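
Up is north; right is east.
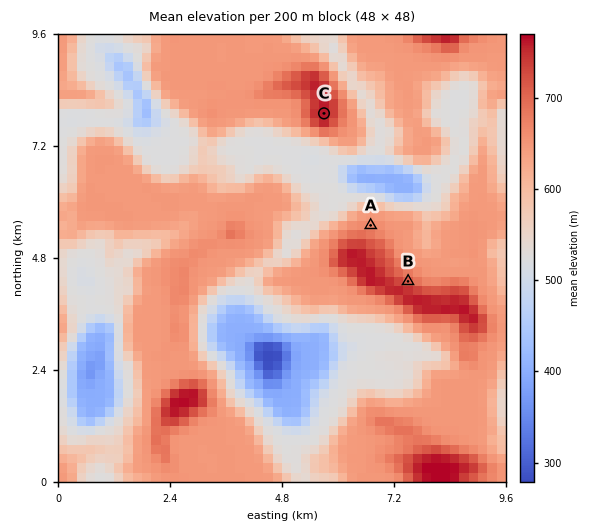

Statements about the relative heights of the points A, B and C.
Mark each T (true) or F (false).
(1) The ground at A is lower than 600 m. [F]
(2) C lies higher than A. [T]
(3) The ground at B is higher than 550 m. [T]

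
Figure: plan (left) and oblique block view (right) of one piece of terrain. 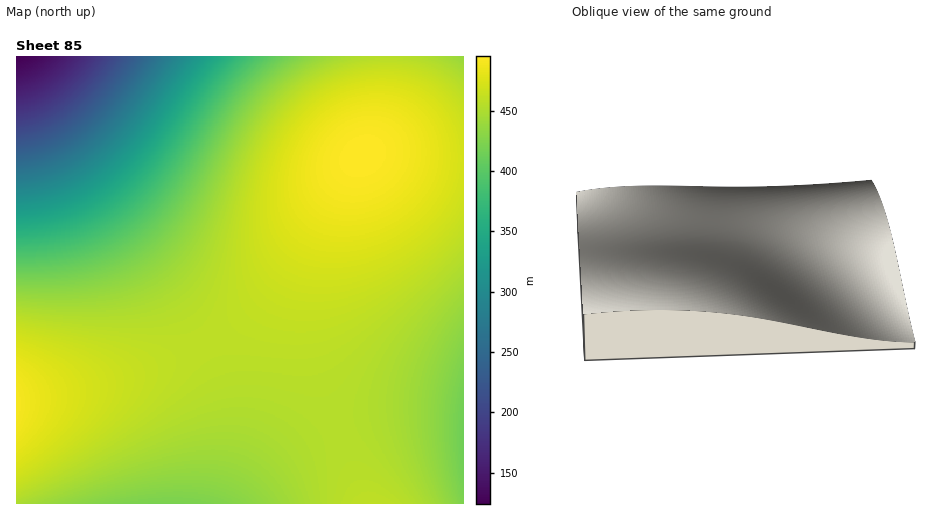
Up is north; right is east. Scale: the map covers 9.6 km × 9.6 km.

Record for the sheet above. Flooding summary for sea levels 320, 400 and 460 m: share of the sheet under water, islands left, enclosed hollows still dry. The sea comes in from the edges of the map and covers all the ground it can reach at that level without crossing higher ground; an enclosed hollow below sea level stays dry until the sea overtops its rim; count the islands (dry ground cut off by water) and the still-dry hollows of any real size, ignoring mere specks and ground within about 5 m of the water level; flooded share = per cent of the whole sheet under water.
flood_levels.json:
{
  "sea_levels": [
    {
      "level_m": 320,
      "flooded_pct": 9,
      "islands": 0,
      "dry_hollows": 0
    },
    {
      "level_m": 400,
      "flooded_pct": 17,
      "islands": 0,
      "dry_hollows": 0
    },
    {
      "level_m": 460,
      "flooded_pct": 68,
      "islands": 0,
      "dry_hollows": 0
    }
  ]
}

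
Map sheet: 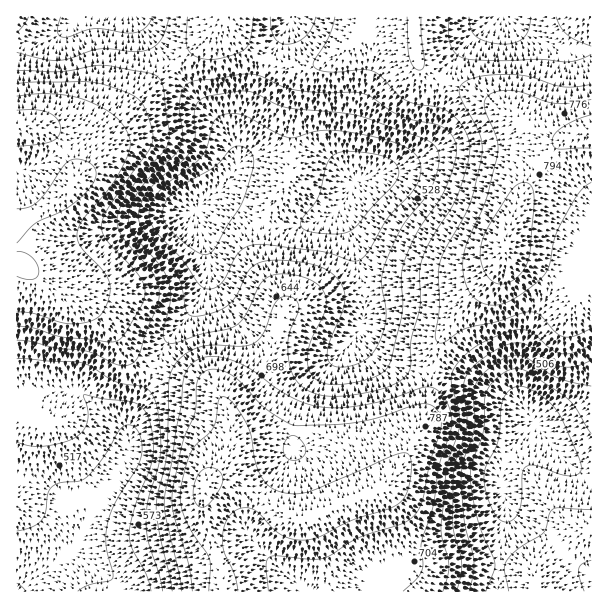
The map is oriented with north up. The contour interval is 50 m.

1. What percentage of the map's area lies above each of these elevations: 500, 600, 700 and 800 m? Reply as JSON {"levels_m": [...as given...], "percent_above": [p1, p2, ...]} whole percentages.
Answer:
{"levels_m": [500, 600, 700, 800], "percent_above": [83, 60, 35, 7]}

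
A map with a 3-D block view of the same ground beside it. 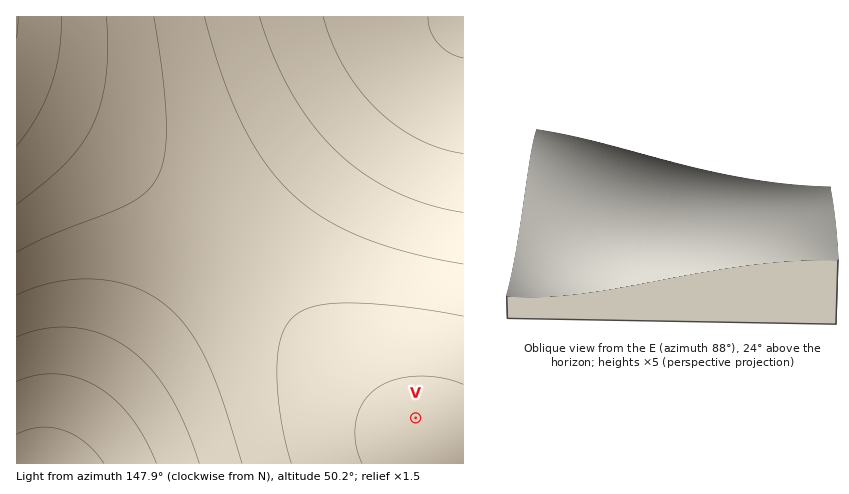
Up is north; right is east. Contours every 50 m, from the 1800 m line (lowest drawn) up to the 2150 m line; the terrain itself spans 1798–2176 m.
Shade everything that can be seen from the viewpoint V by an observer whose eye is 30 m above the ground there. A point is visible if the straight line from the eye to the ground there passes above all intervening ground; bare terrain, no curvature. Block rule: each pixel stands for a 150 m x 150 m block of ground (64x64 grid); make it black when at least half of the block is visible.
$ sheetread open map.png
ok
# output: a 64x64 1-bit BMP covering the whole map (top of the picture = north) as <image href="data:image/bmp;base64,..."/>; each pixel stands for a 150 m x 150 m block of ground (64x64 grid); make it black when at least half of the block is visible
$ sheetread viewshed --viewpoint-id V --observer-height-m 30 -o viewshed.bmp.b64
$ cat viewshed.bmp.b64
<image width="64" height="64" href="data:image/bmp;base64,Qk0+AgAAAAAAAD4AAAAoAAAAQAAAAEAAAAABAAEAAAAAAAACAAATCwAAEwsAAAIAAAAAAAAA////AAAAAAAAH////////wAf////////AA////////8AD////////wAP////////AA////////8AD////////wAH////////AAf///////8AA////////wAD////////AAH///////8AAf///////wAA////////AAD///////8AAH///////wAAP///////AAAf//////8AAAf//////wAAA///////AAAA//////8AAAA//////wAAAAf/////AAAAAD////8AAAAAD////wAAAAAD////AAAAAAH///8AAAAAAP///wAAAAAA////AAAAAAB///8AAAAAAH///wAAAAAAP///AAAAAAA///8AAAAAAB///wAAAAAAH///AAAAAAAf//8AAAAAAA///wAAAAAAD///AAAAAAAH//8AAAAAAAf//wAAAAAAA///AAAAAAAD//8AAAAAAAH//wAAAAAAAP//AAAAAAAAf/8AAAAAAAA//wAAAAAAAA//AAAAAAAAAfgAAAAAAAAAAAAAAAAAAAAAAAAAAAAAAAAAAAAAAAAAAAAAAAAAAAAAAAAAAAAAAAAAAAAAAAAAAAAAAAAAAAAAAAAAAAAAAAAAAAAAAAAAAAAAAAAAAAAAAAAAAAAAAAAAAAAAAAAAAAAAAAAAAAAAAAAAAAAAAAAAAAAAAAAAAA=="/>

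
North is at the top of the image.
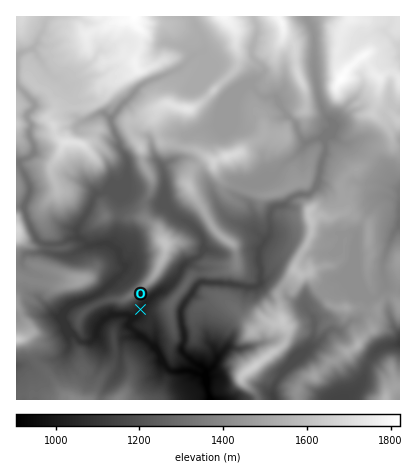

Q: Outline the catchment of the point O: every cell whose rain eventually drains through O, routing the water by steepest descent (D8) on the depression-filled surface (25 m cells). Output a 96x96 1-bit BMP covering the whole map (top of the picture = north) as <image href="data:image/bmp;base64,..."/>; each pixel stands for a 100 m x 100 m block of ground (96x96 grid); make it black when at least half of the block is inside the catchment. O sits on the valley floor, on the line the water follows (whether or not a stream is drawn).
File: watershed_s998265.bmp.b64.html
<image width="96" height="96" href="data:image/bmp;base64,Qk2+BAAAAAAAAD4AAAAoAAAAYAAAAGAAAAABAAEAAAAAAIAEAAATCwAAEwsAAAIAAAAAAAAA////AAAAAAAAAAAAAAAAAAAAAAAAAAAAAAAAAAAAAAAAAAAAAAAAAAAAAAAAAAAAAAAAAAAAAAAAAAAAAAAAAAAAAAAAAAAAAAAAAAAAAAAAAAAAAAAAAAAAAAAAAAAAAAAAAAAAAAAAAAAAAAAAAAAAAAAAAAAAAAAAAAAAAAAAAAAAAAAAAAAAAAAAAAAAAAAAAAAAAAAAAAAAAAAAAAAAAAAAAAAAAAAAAAAAAAAAAAAAAAAAAAAAAAAAAAAAAAAAAAAAAAAAAAAAAAAAAAAAAAAAAAAAAAAAAAAAAAAAAAAAAAAAAAAAAAAAAAAAAAAAAAAAAAAAAAAAAAAAAAAAAAAAAAAAAAAAAAAAAAAAAAAAfAAAAAAAAAAAAAAD/gAAAAAAAAAAAAAH/gAAAAAAAAAAAAAP/wAAAAAAAAAAAAAH/4AAAAAAAAAAAAAB/4AAAAAAAAAAAAAA/8AAAAAAAAAAAAAAf+AAAAAAAAAAAAAAP/AAAAAAAAAAAAAAH/4AAAAAAAAAAAAAH//8AAAAAAAAAAAAD//+AAAAAAAAAAAAD//+AAAAAAAAAAAAB//+AAAAAAAAAAAAB//+AAAAAAAAAAAAB//+AAAAAAAAAAAAB//+AAAAAAAAAAAAB//4AAAAAAAAAAAAD//wAAAAAAAAAAAAD//gAAAAAAAAAAAAD//AAAAAAAAAAAAAH/+AAAAAAAAAAAAAf/+AAAAAAAAAAAAA//8AAAAAAAAAAAAA//4AAAAAAAAAAAAA//4AAAAAAAAAAAAA//wAAAAAAAAAAAAA//wAAAAAAAAAAAAAf/gAAAAAAAAAAAAAf/AAAAAAAAAAAAAAP/AAAAAAAAAAAAAAP+AAAAAAAAAAAAAAP+AAAAAAAAAAAAAAP+AAAAAAAAAAAAAAf/AAAAAAAAAAAAAAf/AAAAAAAAAAAAAA//gAAAAAAAAAAAAA//wAAAAAAAAAAAAB//4AAAAAAAAAAAAB//4AAAAAAAAAAAAB//gAAAAAAAAAAAAB/4AAAAAAAAAAAAAD8AAAAAAAAAAAAAAH8AAAAAAAAAAAAAAH4AAAAAAAAAAAAAAP4AAAAAAAAAAAAAAP4AAAAAAAAAAAAAAP4AAAAAAAAAAAAAAB4AAAAAAAAAAAAAAAAAAAAAAAAAAAAAAAAAAAAAAAAAAAAAAAAAAAAAAAAAAAAAAAAAAAAAAAAAAAAAAAAAAAAAAAAAAAAAAAAAAAAAAAAAAAAAAAAAAAAAAAAAAAAAAAAAAAAAAAAAAAAAAAAAAAAAAAAAAAAAAAAAAAAAAAAAAAAAAAAAAAAAAAAAAAAAAAAAAAAAAAAAAAAAAAAAAAAAAAAAAAAAAAAAAAAAAAAAAAAAAAAAAAAAAAAAAAAAAAAAAAAAAAAAAAAAAAAAAAAAAAAAAAAAAAAAAAAAAAAAAAAAAAAAAAAAAAAAAAAAAAAAAAAAAAAAAAAAAAAAAAAAAAAAAAAAAAAAAAAAAAAAAAAAAAAAAAAAAAAAAAAAAAAAAAAAAAAAAAAAAAAAAAAAAAAAA="/>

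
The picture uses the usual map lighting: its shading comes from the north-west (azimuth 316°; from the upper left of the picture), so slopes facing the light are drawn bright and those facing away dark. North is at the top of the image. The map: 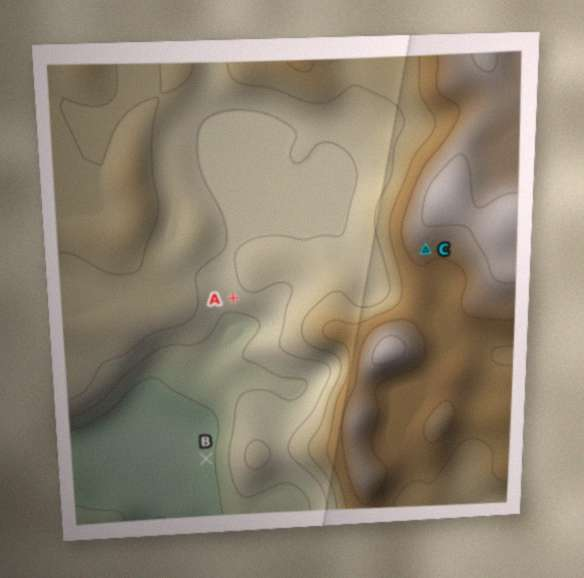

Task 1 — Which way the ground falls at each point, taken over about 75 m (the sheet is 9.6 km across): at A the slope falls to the SW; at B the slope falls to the W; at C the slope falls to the S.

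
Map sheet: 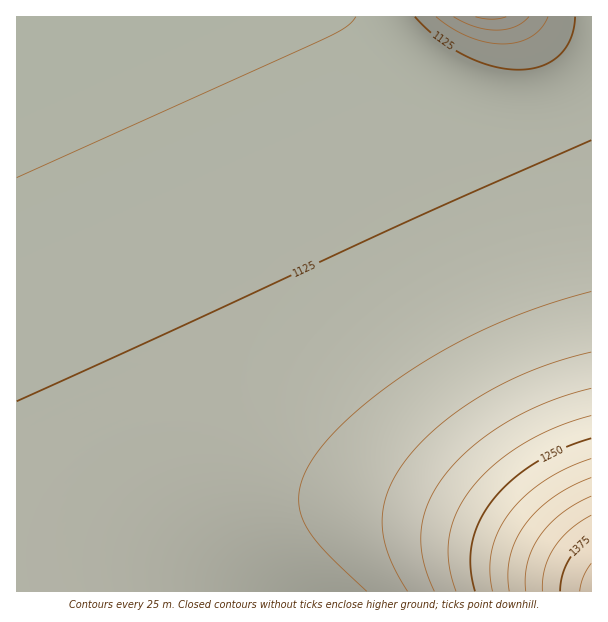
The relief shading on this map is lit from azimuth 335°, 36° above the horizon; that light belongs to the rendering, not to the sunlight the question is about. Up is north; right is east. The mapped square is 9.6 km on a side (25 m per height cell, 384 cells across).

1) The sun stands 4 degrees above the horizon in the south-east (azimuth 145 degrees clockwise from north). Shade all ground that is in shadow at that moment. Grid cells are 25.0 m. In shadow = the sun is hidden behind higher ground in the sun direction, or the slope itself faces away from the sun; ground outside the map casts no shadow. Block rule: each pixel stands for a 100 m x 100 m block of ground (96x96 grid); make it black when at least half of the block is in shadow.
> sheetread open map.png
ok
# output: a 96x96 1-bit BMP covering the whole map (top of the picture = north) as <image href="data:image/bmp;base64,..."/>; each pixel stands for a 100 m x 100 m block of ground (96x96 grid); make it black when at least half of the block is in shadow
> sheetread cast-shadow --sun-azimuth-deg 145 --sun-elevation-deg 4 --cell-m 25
<image width="96" height="96" href="data:image/bmp;base64,Qk2+BAAAAAAAAD4AAAAoAAAAYAAAAGAAAAABAAEAAAAAAIAEAAATCwAAEwsAAAIAAAAAAAAA////AAAAAAAAAAAAAAAAAAAAAAAAAAAAAAAAAAAAAAAAAAAAAAAAAAAAAAAAAAAAAAAAAAAAAAAAAAAAAAAAAAAAAAAAAAAAAAAAAAAAAD4AAAAAAAAAAAAAAf8AAAAAAAAAAAAAB/8AAAAAAAAAAAAAD/8AAAAAAAAAAAAAH/8AAAAAAAAAAAAAH/8AAAAAAAAAAAAAP/8AAAAAAAAAAAAAf/8AAAAAAAAAAAAAf/8AAAAAAAAAAAAA//8AAAAAAAAAAAAA//8AAAAAAAAAAAAB//8AAAAAAAAAAAAB//8AAAAAAAAAAAAB//8AAAAAAAAAAAAD//8AAAAAAAAAAAAD//8AAAAAAAAAAAAD//8AAAAAAAAAAAAD//8AAAAAAAAAAAAD//8AAAAAAAAAAAAH//8AAAAAAAAAAAAH//8AAAAAAAAAAAAH//wAAAAAAAAAAAAD//AAAAAAAAAAAAAD/+AAAAAAAAAAAAAD/4AAAAAAAAAAAAAD/gAAAAAAAAAAAAAB8AAAAAAAAAAAAAAAAAAAAAAAAAAAAAAAAAAAAAAAAAAAAAAAAAAAAAAAAAAAAAAAAAAAAAAAAAAAAAAAAAAAAAAAAAAAAAAAAAAAAAAAAAAAAAAAAAAAAAAAAAAAAAAAAAAAAAAAAAAAAAAAAAAAAAAAAAAAAAAAAAAAAAAAAAAAAAAAAAAAAAAAAAAAAAAAAAAAAAAAAAAAAAAAAAAAAAAAAAAAAAAAAAAAAAAAAAAAAAAAAAAAAAAAAAAAAAAAAAAAAAAAAAAAAAAAAAAAAAAAAAAAAAAAAAAAAAAAAAAAAAAAAAAAAAAAAAAAAAAAAAAAAAAAAAAAAAAAAAAAAAAAAAAAAAAAAAAAAAAAAAAAAAAAAAAAAAAAAAAAAAAAAAAAAAAAAAAAAAAAAAAAAAAAAAAAAAAAAAAAAAAAAAAAAAAAAAAAAAAAAAAAAAAAAAAAAAAAAAAAAAAAAAAAAAAAAAAAAAAAAAAAAAAAAAAAAAAAAAAAAAAAAAAAAAAAAAAAAAAAAAAAAAAAAAAAAAAAAAAAAAAAAAAAAAAAAAAAAAAAAAAAAAAAAAAAAAAAAAAAAAAAAAAAAAAAAAAAAAAAAAAAAAAAAAAAAAAAAAAAAAAAAAAAAAAAAAAAAAAAAAAAAAAAAAAAAAAAAAAAAAAAAAAAAAAAAAAAAAAAAAAAAAAAAAAAAAAAAAAAAAAAAAAAAAAAAAAAAAAAAAAAAAAAAAAAAAAAAAAAAAAAAAAAAAAAAAAAAAAAAAAAAAAAAAAAAAAAAAAAAAAAAAAAAAAAAAAAAAAAAAAAAAAAAAAAAAAAAAAAAAAAAAAAAAAAAAAAAAAAAAAAAAAAAAAAAAAAAAAAAAAAAAAAAAAAAAAAAAAAAAAAAAAAAAAAAAAAAAAAAAAAAAAAAAAAAAAAAAAAAAAAAAAAAAAAAAAAAAAAAAAAAAAAAAAAAAAAAAAAAAAAAAAAAAAAAAAAAAAAAAAAAAAAAAAAAAAAAAAAAAAAAAAAAAAAAAAAAAAAAAAAAAA="/>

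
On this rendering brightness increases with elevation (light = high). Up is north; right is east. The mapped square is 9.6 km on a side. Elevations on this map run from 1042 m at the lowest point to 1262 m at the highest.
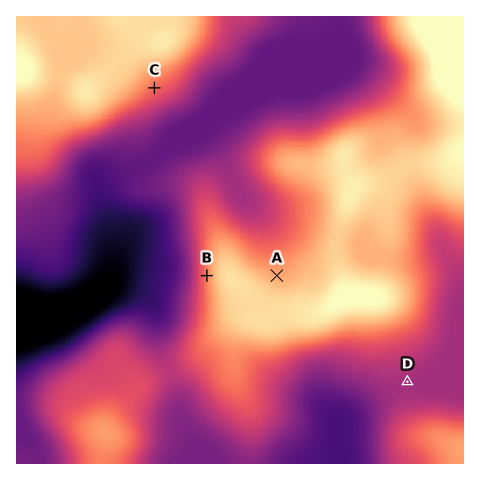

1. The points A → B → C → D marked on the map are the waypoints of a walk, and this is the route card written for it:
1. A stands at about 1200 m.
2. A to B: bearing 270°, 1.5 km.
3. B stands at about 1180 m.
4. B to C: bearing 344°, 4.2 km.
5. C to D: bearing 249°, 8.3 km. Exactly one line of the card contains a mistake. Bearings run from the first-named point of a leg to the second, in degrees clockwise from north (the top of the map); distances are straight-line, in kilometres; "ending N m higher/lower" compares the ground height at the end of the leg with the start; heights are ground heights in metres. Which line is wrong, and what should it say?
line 5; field bearing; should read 139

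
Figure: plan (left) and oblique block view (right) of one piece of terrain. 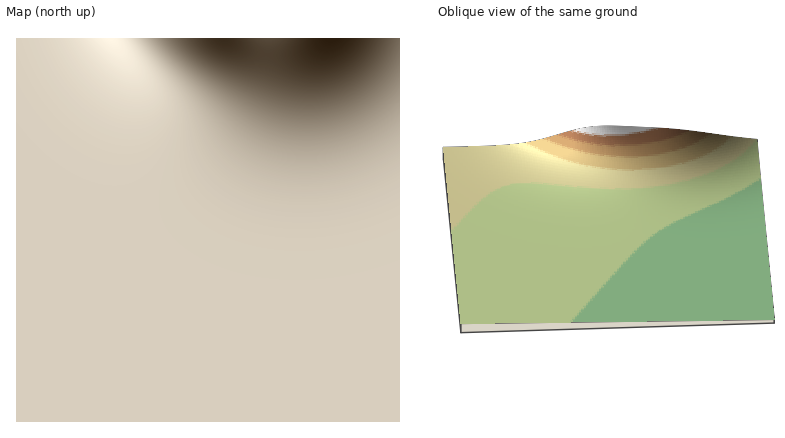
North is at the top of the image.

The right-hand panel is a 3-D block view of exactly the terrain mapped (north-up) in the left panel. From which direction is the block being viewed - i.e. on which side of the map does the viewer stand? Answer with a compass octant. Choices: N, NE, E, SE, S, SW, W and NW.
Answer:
S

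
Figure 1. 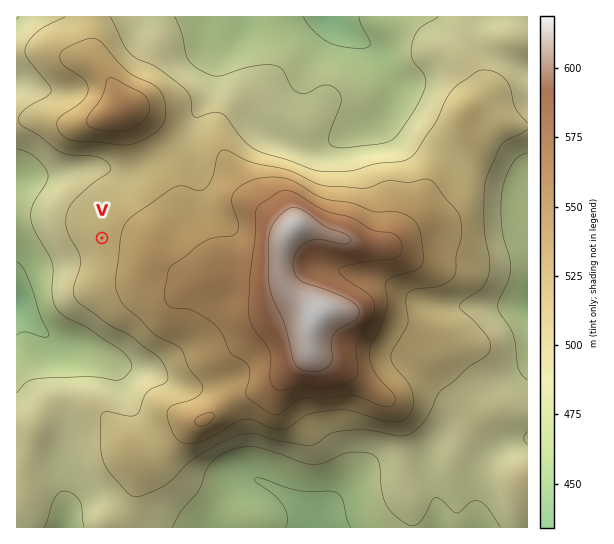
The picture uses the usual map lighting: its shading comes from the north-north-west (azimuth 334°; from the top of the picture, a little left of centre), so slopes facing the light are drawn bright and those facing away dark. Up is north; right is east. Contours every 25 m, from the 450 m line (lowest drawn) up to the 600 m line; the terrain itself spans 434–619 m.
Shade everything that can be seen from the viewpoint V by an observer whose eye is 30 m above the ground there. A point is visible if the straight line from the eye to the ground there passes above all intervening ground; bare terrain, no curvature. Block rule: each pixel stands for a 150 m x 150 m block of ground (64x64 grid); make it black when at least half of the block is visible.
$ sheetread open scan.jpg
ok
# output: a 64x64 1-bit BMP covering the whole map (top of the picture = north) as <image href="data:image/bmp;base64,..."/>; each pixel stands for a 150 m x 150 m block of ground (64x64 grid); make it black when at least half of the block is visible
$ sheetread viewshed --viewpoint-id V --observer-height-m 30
<image width="64" height="64" href="data:image/bmp;base64,Qk0+AgAAAAAAAD4AAAAoAAAAQAAAAEAAAAABAAEAAAAAAAACAAATCwAAEwsAAAIAAAAAAAAA////AAAAAAAAYAAAAAAAADjgAAAAAAAAOMAAAAAAAAB4gAAAAAAAAHwAAAAAAAAA/wAAAAAAAAD/AAAAAAAAAP+AAAAAAAAA/4PAAAAAAAD//+AAAAAAAP//4AAAAAAA///gAAAAAAD///gAAAAAAP///wAAAAAA////gAAAAAD////AAAAAAP///gIAAAAA//AAAwAAAAD/4AADgAAAAP8AAAPAAAAA/AAAA/AAAADwAAAD8AAAAOAAAAPwAAAA4AAAB/AAAADAAAAP8AAAAMAAAB/4AAAAwADAH/gAAACACeAf+AAAAIA/4B+AAAAAx//4D4AAAAD///4fgAAAAP///x+AAAAA////n4AAAAD/////gAAAAP////+AAAAA///P34AAAAD//8ffwAAAAP//x//AAAAA///P/8AAAAD/////wAAAAP///f/AAAAA5//4/8AAAADH//j/gAAAAP//+PgAAAAA///58AAAAAD///ngAAAAAP//+8AAAAAA///7wAAAAAD///OAAAAAAP//8YAAAAAA8P/hAAAAAAAAH4AAAAAAAAAAAAAAAAAAAAAAAAAAAAAAAAAAAAAAAAAAAAAAAAAAAAAAAAAAAAAAAAAAAAAAAAAAAAAAAAAAAAAAAAAAAAAAAAAAAAAAAAAAAAAAAAAAAAAAAAAAAAAAAAAAAAAAAA=="/>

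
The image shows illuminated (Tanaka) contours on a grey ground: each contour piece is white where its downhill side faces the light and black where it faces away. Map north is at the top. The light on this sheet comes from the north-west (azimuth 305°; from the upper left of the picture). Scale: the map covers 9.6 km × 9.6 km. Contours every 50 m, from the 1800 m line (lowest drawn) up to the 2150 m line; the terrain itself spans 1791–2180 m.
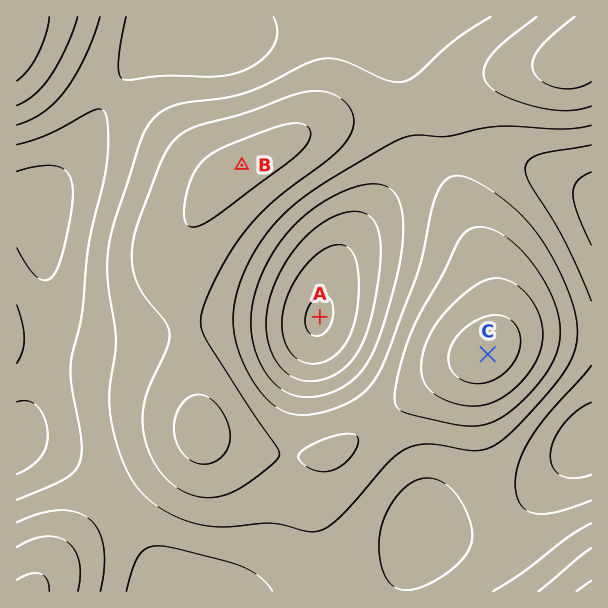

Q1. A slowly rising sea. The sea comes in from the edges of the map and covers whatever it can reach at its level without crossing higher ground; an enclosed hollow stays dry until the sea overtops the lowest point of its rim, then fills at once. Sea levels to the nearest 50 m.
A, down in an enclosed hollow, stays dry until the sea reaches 2000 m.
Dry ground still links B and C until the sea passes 2050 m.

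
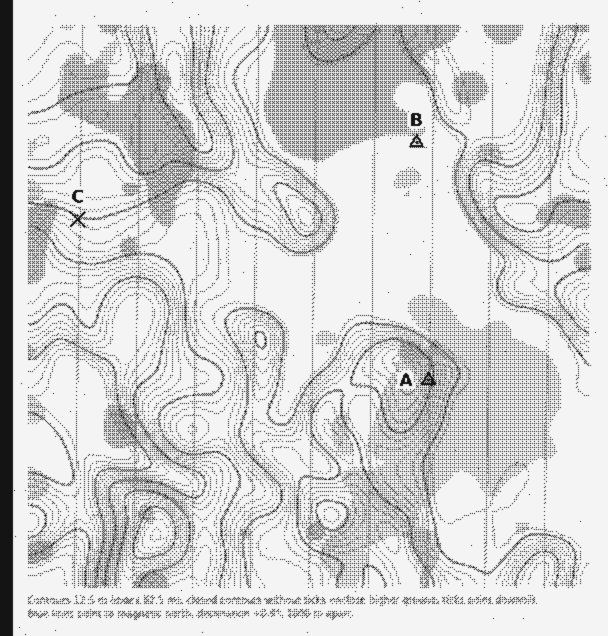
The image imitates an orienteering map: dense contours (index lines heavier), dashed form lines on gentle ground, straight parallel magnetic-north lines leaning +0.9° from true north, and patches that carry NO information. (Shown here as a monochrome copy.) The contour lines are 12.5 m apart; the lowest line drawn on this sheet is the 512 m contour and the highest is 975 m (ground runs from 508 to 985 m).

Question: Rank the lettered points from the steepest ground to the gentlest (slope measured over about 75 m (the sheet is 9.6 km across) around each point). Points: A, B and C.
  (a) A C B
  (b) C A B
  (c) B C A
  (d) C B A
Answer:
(a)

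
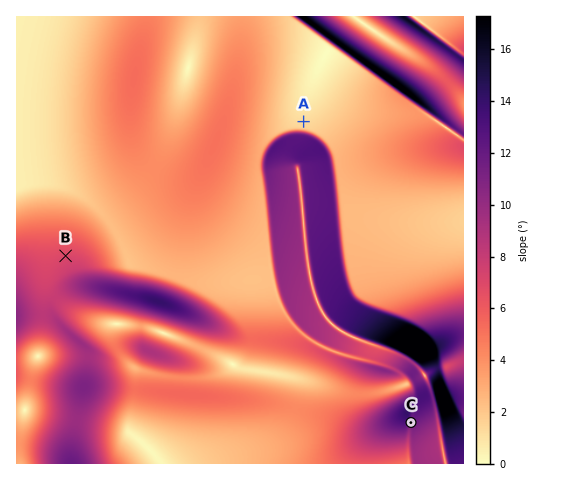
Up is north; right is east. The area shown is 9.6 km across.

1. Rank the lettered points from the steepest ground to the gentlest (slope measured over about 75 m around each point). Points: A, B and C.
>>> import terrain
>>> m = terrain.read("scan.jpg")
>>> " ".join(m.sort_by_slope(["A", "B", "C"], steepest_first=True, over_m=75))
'C B A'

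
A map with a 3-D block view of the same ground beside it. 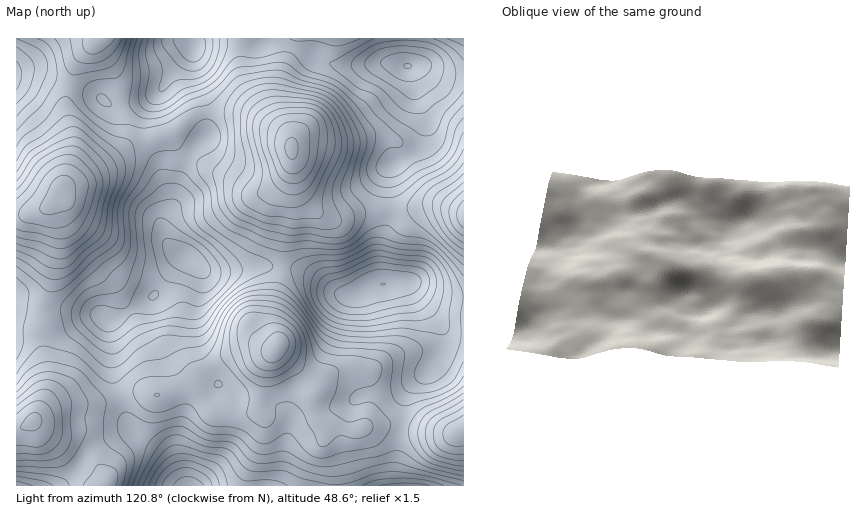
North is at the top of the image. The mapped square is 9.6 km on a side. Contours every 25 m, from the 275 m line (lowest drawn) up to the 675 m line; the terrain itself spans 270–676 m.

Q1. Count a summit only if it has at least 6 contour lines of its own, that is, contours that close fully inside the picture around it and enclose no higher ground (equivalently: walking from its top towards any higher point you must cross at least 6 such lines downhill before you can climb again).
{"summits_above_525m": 1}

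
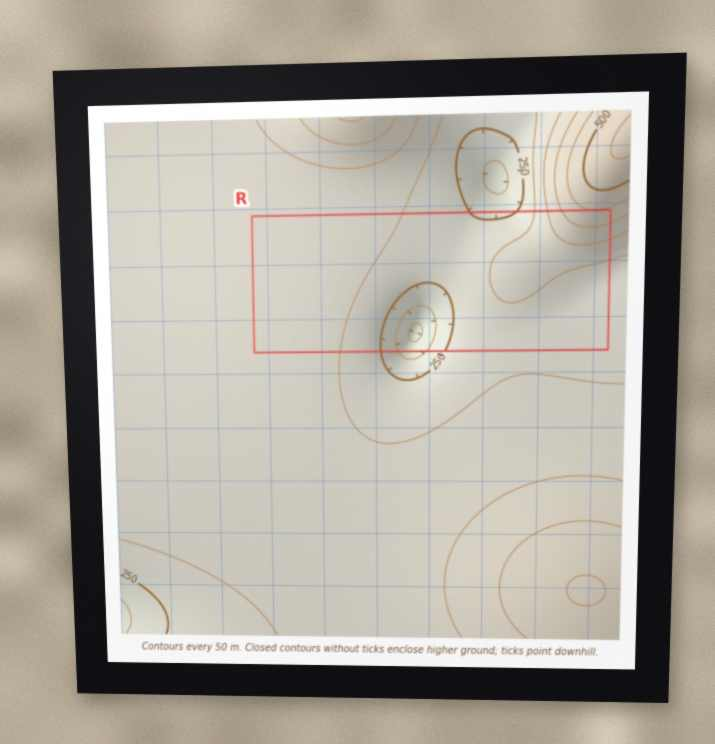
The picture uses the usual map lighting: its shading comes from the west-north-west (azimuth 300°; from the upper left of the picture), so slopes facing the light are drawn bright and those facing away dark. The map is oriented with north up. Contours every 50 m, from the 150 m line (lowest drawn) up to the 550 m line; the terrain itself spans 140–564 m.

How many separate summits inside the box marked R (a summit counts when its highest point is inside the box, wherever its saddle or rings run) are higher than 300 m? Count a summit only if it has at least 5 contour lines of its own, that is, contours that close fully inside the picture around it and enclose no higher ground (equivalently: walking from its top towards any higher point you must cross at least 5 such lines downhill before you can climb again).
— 0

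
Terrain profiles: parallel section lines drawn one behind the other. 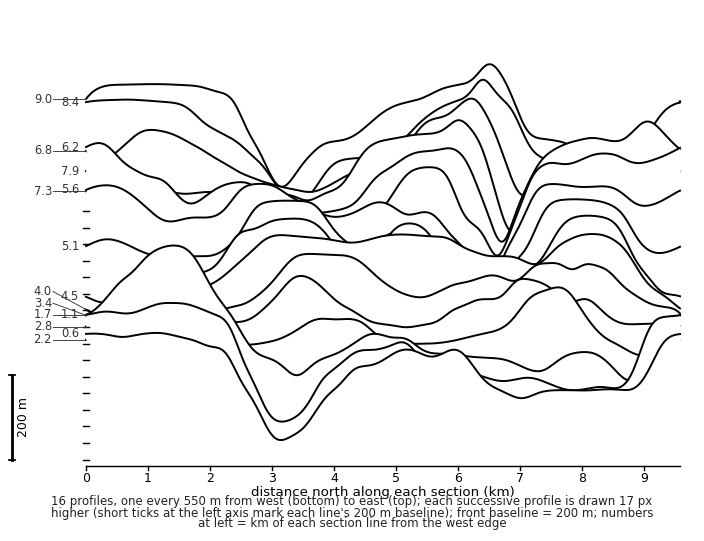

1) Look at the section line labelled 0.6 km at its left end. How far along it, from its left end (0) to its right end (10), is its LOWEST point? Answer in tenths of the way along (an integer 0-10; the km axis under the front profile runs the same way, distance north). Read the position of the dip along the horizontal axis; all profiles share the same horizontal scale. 3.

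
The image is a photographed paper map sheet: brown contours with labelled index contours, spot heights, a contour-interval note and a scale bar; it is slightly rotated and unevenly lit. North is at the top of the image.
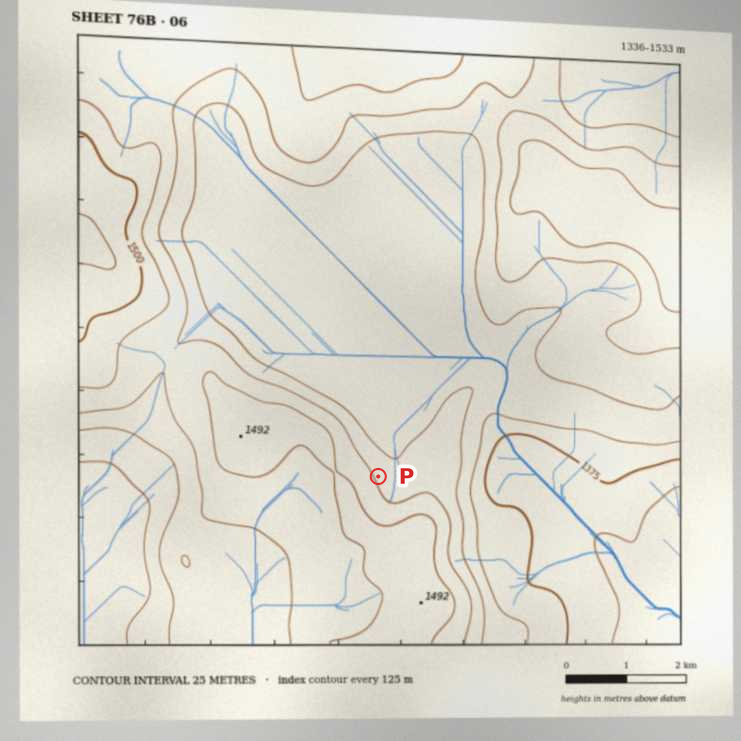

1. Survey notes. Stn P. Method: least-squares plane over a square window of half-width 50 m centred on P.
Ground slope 5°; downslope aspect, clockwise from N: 63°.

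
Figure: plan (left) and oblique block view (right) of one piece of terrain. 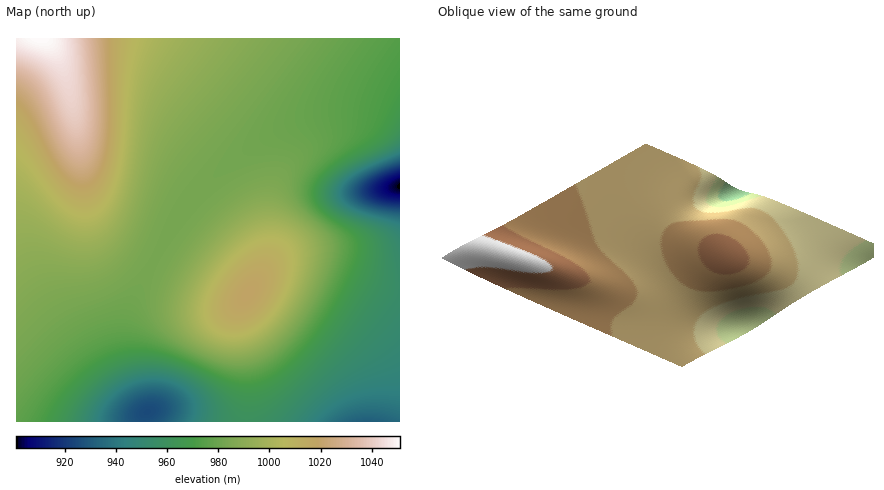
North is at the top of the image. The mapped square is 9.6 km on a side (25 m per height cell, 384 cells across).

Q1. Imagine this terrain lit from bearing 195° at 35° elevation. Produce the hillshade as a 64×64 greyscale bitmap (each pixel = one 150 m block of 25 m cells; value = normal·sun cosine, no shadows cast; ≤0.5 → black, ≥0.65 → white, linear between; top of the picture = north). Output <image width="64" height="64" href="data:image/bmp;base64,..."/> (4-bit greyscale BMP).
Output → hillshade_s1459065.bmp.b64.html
<image width="64" height="64" href="data:image/bmp;base64,Qk12CAAAAAAAAHYAAAAoAAAAQAAAAEAAAAABAAQAAAAAAAAIAAATCwAAEwsAABAAAAAAAAAAAAAAABEREQAiIiIAMzMzAERERABVVVUAZmZmAHd3dwCIiIgAmZmZAKqqqgC7u7sAzMzMAN3d3QDu7u4A////AIiIiIiIh3d3d3d3d3d3d3eIiIiIiIiIiIiIiZmZmZmZiIiIiIiIiIh3d3d3d3d3iIiIiIiIiIiIiIiJmZmZmZmIiIiIiIiIiIiIiIiIiIiIiIiIiIiIiIiIiIiZmZmZmIiIiIiIiIiIiZmZmZmZmZmZmIiIiIiIiIiIiIiZmZiIiIiIiIiIiJmZmZmZmZmZmZmZmZiIiIiIiIiIiIiIiIiIiIiIiIiJmZmaqqqqqqqqqZmZmZiIiIiIiIiIiIiIiIiIiIiIiImZmaqqqqqqqqqqqZmZmYiIiIiIiIiIiIiIiIiIiIiIiZmZqqqru7u7uqqqqZmZmIiIiIiIiIiIiIiIiIiIiIiJmZmqqqu7u7u7qqqqmZmZiIiIiIiIiIiIiIiIiIiIiIiZmaqqq7u7u7u6qqqpmZmYiIiIiIiIiIiIiIiIiIiIiJmZmqqqq7u7u7qqqqmZmZiIiIiIiIiIiIiIiIiIiIiIiZmZmqqqqqqqqqqqqZmZmIiIiIiIiIiIiIiIiIiIiIiIiZmZmqqqqqqqqqqpmZmZiIiIiIiIiIiIiIiIiIiIiIiImZmZmaqqqqqqqZmZmZmIiIiIiIiIiIiIiIiIiIiIiIiIiZmZmZmZmZmZmZmZmIiIiIiIiIiIiIiIiIiIiIiIiIiIiJmZmZmZmZmZmZmYiIiIiIiIiIiIiIiIiIiIiIiIiIiIiIiImZmZmZmZmYiIiIiIiIiIiIiIiIiIiIiIiIiIiIiIiIiIiIiIiIiIiIiIiIiIiIiIiIiIiIiIiIiIiIiIiIiIiIiIiIiIiIiIiIiIiIiIiIiIiIiIiIiIiIiIiIiIiIiIiIiIiIiIiIiIiIiIiIiIiIiIiIiIiIiIiIiIiHd3d3d3d3d4iIiIiIiIiIiIiIiIh4iIiIiIiIiIiIiHd3d3d3d3d3d3eIiIiIiIiIiIiId3iIiIiIiIiIiIiHd3d3d3d3d3d3d3d4iIiIiIiIiId3eIiIiIiIiIiIiId3d3d3d3d3d3d3d3d3iIiIiIiId3d4iIiIiIiIiIiIh3d3d3d3d3d3d3d3d3d3eIiIiId3d3iIiIiIiIiIiIiHd3d3d3d3d3d3d3d3d3d3d4iId3d3eIiIiIiIiIiIiId3d3d3d3d3ZmZmd3d3d3d3d3d3d3d4iIiIiIiIiIiIiHd3d3d3d3ZmZmZmd3d3d3d3d3d3d3iIiIiIiIiIiIiId3d3d3d3dmZmZmZmd3d3d3d3d3d3eIiIiIiIiIiIiIh3d3d3d3d3ZmZmZmZmZmd3d3d3d3d4iIiIiIiIiIiIiHd3d3d3d3dmZmZmZmZmZmZmZmZmZmiIiIiIiYiIiIiHd3d3d3d3d2ZmZmZmZmZmVVVVVVVWaIiIiImZmIiIiId3d3d3d3d3dmZmZmZlVVVVVEREREVYiIiImZmYiIiIh3d3d3d3d3d3ZmZmZlVVVEREMzMzNEiIiImZmZiIiIh3d3d3d3d3d3dmZmZmVVVURDMzIiIjOIiIiZmZmIiIiHd3d3d3d3d3d3ZmZmZlVVREMzMiIiIoiIiZmZmYiIiHd3d3d3d3d3d3d2ZmZmZmVVVEQzMzMziIiJmZmZiIiId3d3d3d3d3d3d3d2ZmZmZmZmVVVERESIiImZmZmIiId3d3d3d3d3d3d3d3d3d3d3d3d3d2ZmZYiImZmZmYiId3d3d3d3d3d3d3d3d3d3d3iIiImZiIiIiIiZmZmZiIh3d3d3d3d3d3d3d3d3d3d3iImZqqqqqqqIiJmZmZiIh3d3d3d3d3d3d3d3d3d3d3eIiZqqu7u7u4iJmZmZmIiHd3d3d3eId3d3d3d3d3d3d4iJmaq7zMzMiImZmZmYiHd3d3d3eIiId3d3d3d3d3d3eIiZmqu8zMyIiZmZmYiId3d3d3d4iIiHd3d3d3d3d3d3iIiZqqu7u4iJmZmZiId3d3d3d3iIiIh3d3d3d3d3d3d4iIiZmqqqiJmZmZiIh3d3d3d3eIiIiId3d3d3d3d3d3d4iIiJmZmImZmZmIh3d3d3d3d4iIiIiHd3d3d3d3d3d3d4iIiImYiZmZmIiHd3d3d3d4iIiIiIh3d3d3d3d3d3d3d3iIiIiZmZmYiHd3d3d3d3iIiIiIiHd3d3d3d3d3d3d3d3iIiZmZmYiId3d3d3d3eIiIiIiIh3d3d3d3d3d3d3d3d4iJmZmZiId3d3d3d3d4iIiIiIiId3d3d3d3d3d3d3d3eImZmZmIh3d3d3d3d3iIiIiIiIiHd3d3d3d3d3d3d3d3iZmZmIiHd3d3d3d3iIiIiIiIiIh3d3d3d3d3d3d3d3eJmZmYiHd3dnd3d3eIiIiIiIiIiIh3d3d3d3d3d3d3d4mZmZiId3dmd3d3d4iIiIiIiIiIiId3d3d3d3d3d3d3eZmZmIh3d2d3d3d3iIiIiIiIiIiIiHd3d3d3d3d3d3d5mZmYiHd3Z3d3d3eIiIiIiIiIiIiIh3d3d3d3d3d3d3mZmZiId3d3d3d3eIiIiIiIiIiIiIiId3d3d3d3d3d3eZmZmId3d3d3d3d4iIiIiIiIiIiIiIiHd3d3d3d3d3d5mZmIh3d3d3d3d3iIiIiIiIiIiIiIiIiHd3d3d3d3d3mZmYiHd3d3d3d3eIiIiIiIiIiIiIiIiIh3d3d3d3d3eZmIiHd3dnd3d3d3iIiIiIiIiIiIiIiIiIh3d3d3d3d4iIiHd3dmd3d3d3eIiIiIiIiIiIiIiIiIiId3d3d3d3"/>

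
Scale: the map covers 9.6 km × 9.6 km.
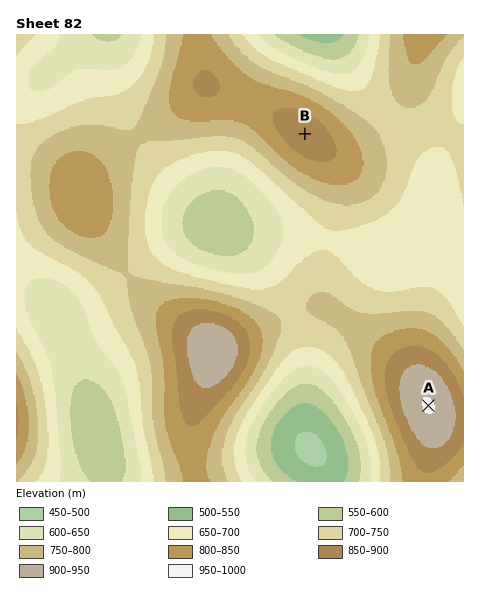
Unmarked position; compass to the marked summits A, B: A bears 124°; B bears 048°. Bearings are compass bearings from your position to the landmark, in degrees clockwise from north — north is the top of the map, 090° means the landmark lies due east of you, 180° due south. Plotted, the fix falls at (185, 241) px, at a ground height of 610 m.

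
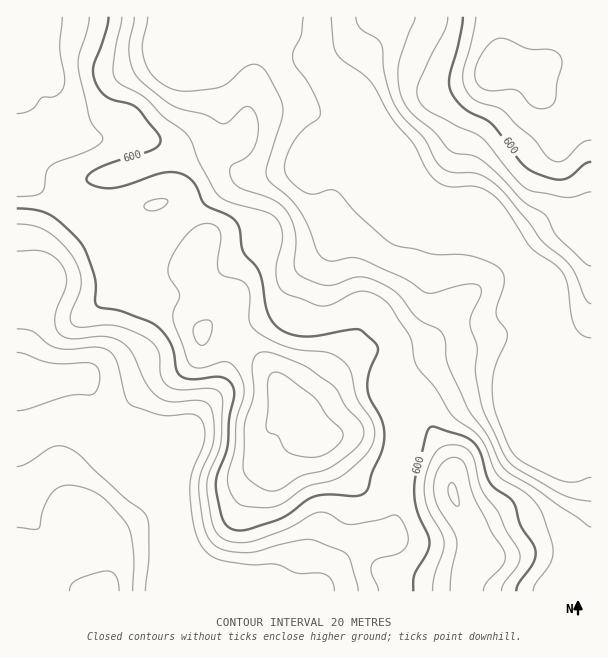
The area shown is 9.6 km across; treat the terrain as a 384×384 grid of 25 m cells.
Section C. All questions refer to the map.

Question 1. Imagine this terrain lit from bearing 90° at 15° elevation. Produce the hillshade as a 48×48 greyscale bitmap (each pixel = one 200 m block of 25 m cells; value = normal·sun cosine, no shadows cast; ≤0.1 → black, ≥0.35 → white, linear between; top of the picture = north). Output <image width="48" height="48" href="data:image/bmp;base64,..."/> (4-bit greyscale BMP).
<image width="48" height="48" href="data:image/bmp;base64,Qk32BAAAAAAAAHYAAAAoAAAAMAAAADAAAAABAAQAAAAAAIAEAAATCwAAEwsAABAAAAAAAAAAAAAAABEREQAiIiIAMzMzAERERABVVVUAZmZmAHd3dwCIiIgAmZmZAKqqqgC7u7sAzMzMAN3d3QDu7u4A////AKqZmJvf7KqqqqmYmZmHZnh2Znm97ty6qqqqmZrO7aqpmZmZmZmGZ4iHZWi87u3LqqqqqZm97bqYiJmpmZmHZ4mHZVes3u7bqqqqmZm97bmGaJq7qZmIiJmGVVac7u3cuqqZmZq83blkR5u7upmJmZl2VFet7t3Mu6mYiavM3bhTNpq7zKmJqql1VGnN7dzLu5mHibzMzLhCNoqrzLqZqql1RHve3czMu5iImrzcu6dCNYmbzcqZq7pkNZ3u3N3cupiImrzLqpcyNXiKzcqqq7pjNa7+3d7cqpiJq7y6qpdBJGeJvLu8zMpzNq//7u3KmZmZq8uqqqhSEleJqqvN3ct0Nq7//9upiJmZq7uqqqlzETaJmZvN3uuFVq7//8qYiJmaq7qqqqmEECWJmJq87/yWaK3//rqZmZmau6maqqmFEBWJmJq87/yXir3//KqqmZmaqqiJmZqWISR5mavM7/uIrN3/66qqqpmZqpiIiJqXUyRomrzN79qJvN3v26qqqqqZmZd3d4mpdTNYmrzO7rmazN3v2qqqqqqqqpdnZmial0NYq8vN7bmbzN3e2qqqqqqqqZdmZlZ6qGVpvLu83Lq8zMze26qqqpmZqpdmdlRpuoeKu7u7y7vMy8zN3KqqmYiImph3dlRZu5mruqqru7vMu8zM3LqZiJh3iqmId1Vpu6vMupmaqrzMu8zLzMqXd5l2aKmYh2Z5u7zMuqmZmrzcurzMzLqHZ5mGV4mYmIiIms3cuqmIms3cqavNzKqGZpmXVXiZmYiIms3suqqIm83bqZrN3KqGVpmYZWiZmYiZmr3ty7qYm8zLqZm83bmFVamYVGiamIibu7ze3LqYm7u6qZmrzLl1VamXVXmqmHebzLvN3cqZq7uqqZqru5hlVqmGZoqqmXaLzcu87suqq7qqqqqqqXZmeJmGeJqqqYd5zcu87tuqq7qqqqqql1VniZl3iaqZmZiJvMu87tuqu7qqqqqphlZ4mZiImqmImqqqvLu87suqu6qqqqqpZFeImZmqqqmIiavMzLu83bqru6qqmaqXVGiZqqu7uqmYiZvN3Lu83KmruqqpiJmGRHiZq7vMuqqpmZrN3LvNy5mrqqqYd5mGRXiau6u7u7qqmavNy7vd26mqqqqXV4mGVniKzKqqq7u6qrvMuqve26qqqqmFVomGZneKzJmaq7uru7zMuqve26qqqqllVoh2Z3iKu5mau7qrvMzLuZvN3KqrqpdVZ4iHZ4iZqqmqvLqrzcu6qZrMzLq7qXRFeIiHd4maqqqrzMur3duqqZq8zLu7qFNGiHd4iImqqqqqzdy83cupmIq8y7u6l0NXh2V5mZmqqqqr3u3M3cqZmIm8y7uph1Rnd1Rpqpqqqqqs7u3d7bqZmHm8u6qZh1VohlRpqqqqqqq83d3u7LqqmImruqmYiGZnh1RYqqqqqqq83d7/7KqqqZmqqqmIiHZ3h1RYqqqqqqq8zN7/7LqqqpmaqqmHiId4h1RYmqqqqaq8zN7/7bqqqqqqqqmHiJiIhlRXmqqqmQ=="/>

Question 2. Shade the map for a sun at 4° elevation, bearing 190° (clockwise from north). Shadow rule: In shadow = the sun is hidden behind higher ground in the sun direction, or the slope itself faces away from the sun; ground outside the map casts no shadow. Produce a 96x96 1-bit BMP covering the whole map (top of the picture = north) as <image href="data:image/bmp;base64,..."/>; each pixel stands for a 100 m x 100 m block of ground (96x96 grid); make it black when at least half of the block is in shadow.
<image width="96" height="96" href="data:image/bmp;base64,Qk2+BAAAAAAAAD4AAAAoAAAAYAAAAGAAAAABAAEAAAAAAIAEAAATCwAAEwsAAAIAAAAAAAAA////AAAAAAAAAAAAAAAAAAAAAAAAAAAAAAAAAAAAAAAAAAAAAAAAAAAAAAAAAAAAAAAAAAAAAAAAAAAAAAAAAAAAAAAAAAAAAAAAAAAAAAAAAAAAAAAAAAAAAAAAAAAAAAAAAAAAAAAAAAAAAAAAAAAAAAAAAAAAAAAAAAAAAAAAAAAAAAAAAAAAAAAAAAAAAAAAAAAAAAAAAAAAAAAAAAAAAAAAAAAAAAAAAAAAAAAAAAAAAAAAAAACAH8AAAAAAAAAAAAHA/8ABwAAAAAAAAAH//8ABwAAAAAAAAAD//8AAAAAAAAAAAAD//wAAAAAAAAAAAAD//gAAAAAAAAAAAAB//AAAAAAAAAAAAAB//AAAAAAAAAAAAD//+AAAAAAAAAAAAH//8AAAAAAAAAAAAH//8AAAAAAAAAAAAH//4AAAAAAAAAAAAH//wAAAAAAAAAAAAH//gAAAAAAAAAAcAD//AAAAAAAAAAA+AD/+AAAAAAAAAAA+AD/8AAAAAAAAAAA+AB/wAAAAAAAAAAAcAB/gAAAAAAAAAAAIAA/AAAAAAAAAAAAAAAeAAAAAAAAAAAAAAAcAAAAAAAAAAAAAAAAAAAAAAAAAAYAAAAAAAAAAAAAAB+AAAAAAAAAAAAAAD/AAAAAAAAAAAAAAH/gAAAAAAAAAAAAAH/wAAAAAAAAAAAAAH/wAAAAAAAAAAAAAH/gAAAAAAAAAAAAAH/AAAAAAAAAAAAAAD8AAAAAAAAAAAAAAB4AAAAAAAAAAAAAAAAAAAAAAAAAAAAAAAAADgAAAAAAAAAAAAAAfwAAAAAAAAAAAAAA/wAAAAAAAAAAAAAB/wAAAAAAAAAAAAAA/wAAAAAAAAAAAAAA/wAAAAAAAAAAAAAAfwAAAAAAAAAAAAAAfwAAAAAAAAAAAAAAPgAAAAAAAAAAAAAAHAAAAAAAAAAAAAAAAAAAAAAAAAAAAAAAAAAAAAAAAAAAAAAAAAAAAAAAAAAAAAAAAAAAAAAAAAAA8AAAAAAAAAAAAAAA/D4AAAAAAAAAAAAA//4AAAAAAAAAAAAA//4AAAAAAAAAAAAAf/4AAAAAAAAAAAAAf/4AAAAAAAAAAAAAOH4AAAAAAAAAAAAAAD4AAAAAAAAAAAAAAAwAAAAAAAAAAAAAAAAAAAAAAAAAAAAAAAAAAAAAAAAAAAAAAAAAAAAAAAAAAAAAAAAAAAAAAAAAAAAAAAAAAAAAAAAAAAAAAAAAAAAAAAAAAAAAAAAAAAAAAAAAAADgAAAAAAAAAAAAAAHgAAAAAAAAAAAAAAPgAAAAAAAAAAAAAD/gAAAAAAAAAAAAAP/gAAAAAAAAAAAAAP/wAAAAAAAAAAAAAH/wAAAAAAAAAAAAAD/gAAAAAAAAAAAAAB/gAAAAAAAAAAAAAA/AAAAAAAAAAAAAAA+AAAAAAAAAAAAAAAcAAAAAAAAAAAAAAAAAAAAAAAAAAAAAAAAAAAAAAAAAAAAAAAAAAAAAAAAAAAAAAAAAAAAAAAAAAAAAAAAAAAAAAAAAAAAAAAAAAAAAAAAAAAA="/>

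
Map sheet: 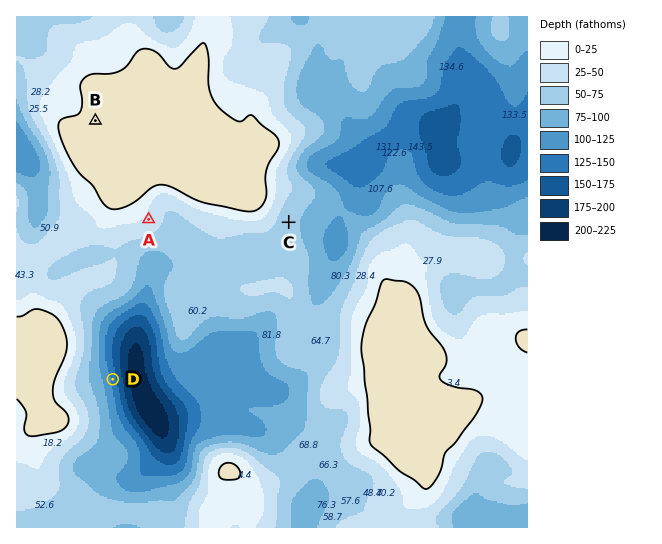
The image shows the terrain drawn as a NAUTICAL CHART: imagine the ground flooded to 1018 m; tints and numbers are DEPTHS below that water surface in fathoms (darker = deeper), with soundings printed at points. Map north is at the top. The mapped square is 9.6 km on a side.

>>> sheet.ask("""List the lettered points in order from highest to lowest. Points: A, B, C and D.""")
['B', 'A', 'C', 'D']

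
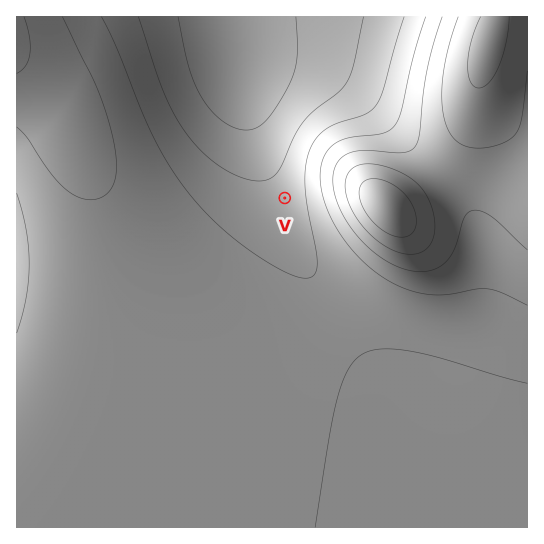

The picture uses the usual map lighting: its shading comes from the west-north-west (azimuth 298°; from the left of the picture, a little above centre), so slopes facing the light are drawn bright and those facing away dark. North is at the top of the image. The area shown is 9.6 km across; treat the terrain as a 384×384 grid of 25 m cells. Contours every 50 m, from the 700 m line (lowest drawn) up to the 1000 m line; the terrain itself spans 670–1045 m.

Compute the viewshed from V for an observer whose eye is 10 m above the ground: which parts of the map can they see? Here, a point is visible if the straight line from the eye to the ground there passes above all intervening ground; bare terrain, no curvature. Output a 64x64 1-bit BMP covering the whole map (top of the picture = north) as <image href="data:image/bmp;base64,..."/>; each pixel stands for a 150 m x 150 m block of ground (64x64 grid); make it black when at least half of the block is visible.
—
<image width="64" height="64" href="data:image/bmp;base64,Qk0+AgAAAAAAAD4AAAAoAAAAQAAAAEAAAAABAAEAAAAAAAACAAATCwAAEwsAAAIAAAAAAAAA////AAAAAAAAAAAAAAAAAAAAAAAAAAAAAAAAAAAAAAAAAAAAAAAAAAAAAAAAAAAAAAAAAAAAAAAAAAAAAAAAAAAAAAAAAAAAAAAAAAAAAAAAAAAAAAAAAAAAAAAAAAAAAAAAAAAAAAAAAAAAAAAAAAAAAAAAAAAAAAAAAAAAAAAAAAAAAAAAAAAAAAAAAAAAAAAAAAAAAAAAAAAAAAAAAAAAAAAAAAAAAAAAAAAAAAAAAAAAAAAAAAAAAAAAAAAAAAAAAAAAAAAAAAAAAAAAAAAAAAAAAAAAAAAAAAAAAAAAAAAAAAAAAAAAAAAAAAAAAAAAAAAAAAAAAAAAAAAAAAAAAAAAAAAAAAAAAAAAAAAAAAAfwAAAAAAAAf/gAAAAAAAH//AAAAAAAB//+/AAAAAAP///8AAAAAD////wAAAAAf////AAAAAD////8AAAAAf////gAAAAD////+AAAAAP////wAAAAB////+AAAAAP////wAAAAA////8AAAAAH////AAAAAAf///gAAAAAB///+AAAAAAP///4AAAAAA////gAAAAAD///+AAAAAAf///4AAAAAB////wAAAAB/////AAAAA/////+AAAAD/////4AAAAP/////wAAAA//////AAAAD/////+AAAAP/////4AAAA//////wAAAD//////gAAAA=="/>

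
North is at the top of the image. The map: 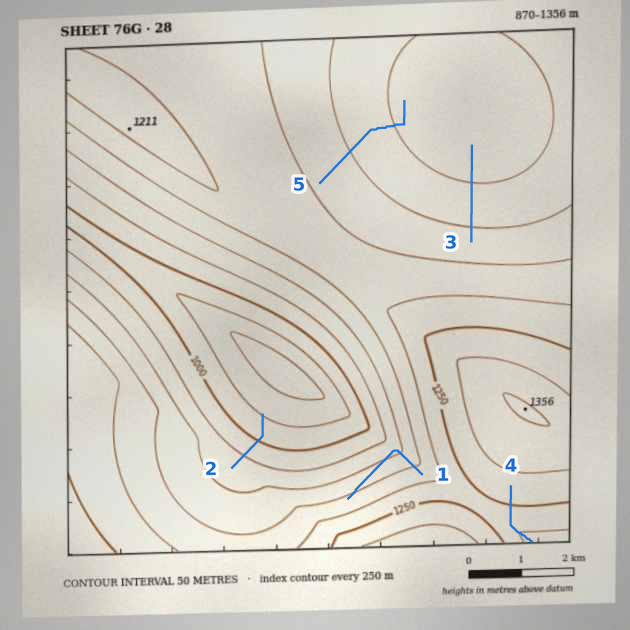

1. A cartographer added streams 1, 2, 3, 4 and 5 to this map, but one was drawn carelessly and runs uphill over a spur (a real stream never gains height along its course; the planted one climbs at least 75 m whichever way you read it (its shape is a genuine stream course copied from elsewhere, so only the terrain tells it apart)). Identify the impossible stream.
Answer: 1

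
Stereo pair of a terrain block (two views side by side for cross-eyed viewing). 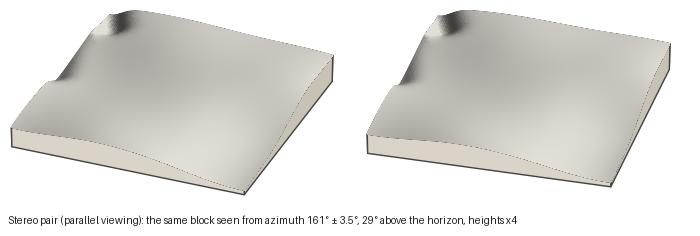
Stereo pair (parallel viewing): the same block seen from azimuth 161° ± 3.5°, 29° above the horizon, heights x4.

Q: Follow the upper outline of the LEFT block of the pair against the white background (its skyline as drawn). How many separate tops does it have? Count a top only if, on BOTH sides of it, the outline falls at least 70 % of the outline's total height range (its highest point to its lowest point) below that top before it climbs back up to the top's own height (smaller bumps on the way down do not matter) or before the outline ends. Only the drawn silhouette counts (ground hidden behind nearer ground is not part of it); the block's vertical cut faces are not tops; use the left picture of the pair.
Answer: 0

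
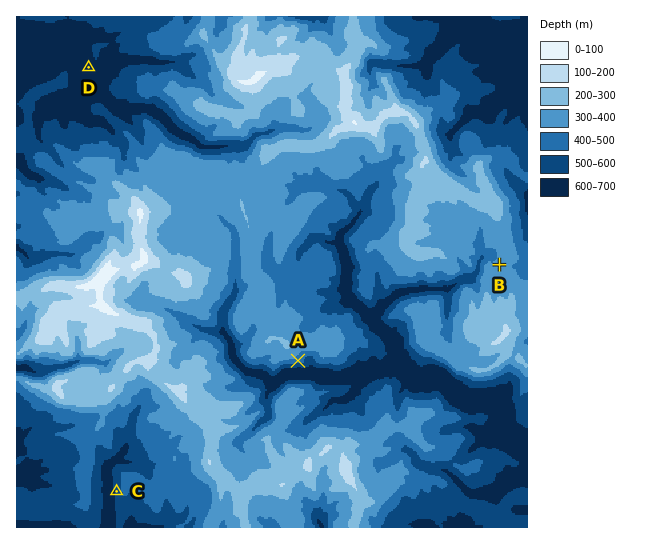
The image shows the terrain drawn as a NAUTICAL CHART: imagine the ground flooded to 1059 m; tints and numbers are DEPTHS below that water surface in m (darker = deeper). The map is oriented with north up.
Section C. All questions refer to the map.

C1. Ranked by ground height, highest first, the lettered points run B A C D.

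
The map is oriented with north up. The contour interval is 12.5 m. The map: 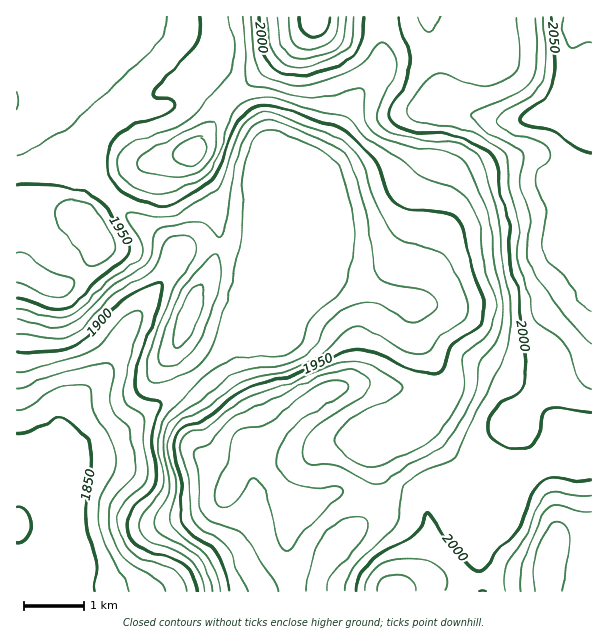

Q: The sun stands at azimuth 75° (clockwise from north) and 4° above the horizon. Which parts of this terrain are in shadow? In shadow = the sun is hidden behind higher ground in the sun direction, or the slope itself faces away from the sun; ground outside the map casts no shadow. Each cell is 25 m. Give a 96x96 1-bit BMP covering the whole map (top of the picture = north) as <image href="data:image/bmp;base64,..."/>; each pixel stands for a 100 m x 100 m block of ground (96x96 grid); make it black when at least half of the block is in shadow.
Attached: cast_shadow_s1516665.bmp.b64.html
<image width="96" height="96" href="data:image/bmp;base64,Qk2+BAAAAAAAAD4AAAAoAAAAYAAAAGAAAAABAAEAAAAAAIAEAAATCwAAEwsAAAIAAAAAAAAA////AAAAAAAAAAD/4AAAwAAAAAAAAAD/8AAAAAAAAAAAAAD/4AAAAAAAAAAAAAD/4AAAAAAAAAAAAAD/4AAAAAAAAAAAAcB/wAAAAAAAAAAAD+B/gAAAAAAAAAAAH/A/AAAAAAAAAAAAH/AcAAAAAAAABgAAH/AIAAAAAAAADgAAD+AAAAAAAAAADgAAD+AYAAAAAAAADwAAB8B8AAAAAAAADgAAAAH8AAAAAAAABgAAAA/8AAAAAAAAAAAAAD/8AAAAAAAAAAAAAf/8AAAAAAAAAAAAD//8AAAAAAAAAAAAH//8AAAAAAAAAAAAH//4AAAAAAAAAAAAH//4AAAAAAAAAAAAD//4AAAAAAAAAAAAB//wAAAAAAAAAAAAA//wAAAAAAAAAAAAAP/wAAAAAAAAAAAAAH/gAAAAAAAAAAAAAB/gAAAAAAAAAAAAAAfgAAAAAAAAAAAAAAHAAAAAAAAAAAAAAAAAAAAAAAAAAAAAAAAAAAAAAAAAAAAAAAAAAAAAAAAAAAAAAAAAAAAAAAAAAAAAAAAAAAAAAAAAAAAAAAAAAAAAAAAAAAAAAHAAAAAAAAAAAAAAAHgAAAAAAAAAAAAAAHwAAAAAAAAAAAAAAH4AAAAAAAAAAAAAAD4AAAAAAAAAAAAAAD8AAAAAAAAAAAAAAB+AAAAAAAAAAAAAAB+AAAAAAAAAAAAAAA/AAAAAAAAD4AAAAA/AAAAAAAAP8AAAAA/gAAAAAAAf8AAAAAfgAAAAAAAf8AAAAAPgAAAAAAA/+AAAAAHgAAAAAAA/+AAAAADwAAAAAAB/+AAAAAAwAAAAAAB/+AAAAAAAAAAAAAB/+AAAAAAAAAAAAAB/+AAAAAAAAAAAAAB/+AAAAAAAAAAAAAB/+AAAAAAAAAAAAAA/+AAAAAAAAAAAAAA/+AAAAAAAAAAAAAAf+AAAAAAAAAAAAAAf+AAAAAAAAAAAAAAf+AAAAAAAAAAAAAAf+AAAAAAAAAAAAAAf+AAAAAAAAAAAAAAf8AAAAAAAAAAAAAAf8AAAAAAAAAAAAAAf8AAAAAAAAAAAAAAf8AAAAAAAAAAAAAAP4AAAAAAAAAAAAAAH4AAAAAAAAAAAAAABwAAAA4AAAAAAAAAAAAAAB4AAAAAAAAAAAAAAAwAAAAADgAAAAAAAAAAAAAAHgAAAAAAAAAAAAAAPwAAAAAAAAAAAAAAHwAAOAAAAAAAAAAADwAAEAAAAAAAAAAAAQAAAAAAAAAAAAAAAAAAAAAAAAAAAAAAAAAAAAAAAAAAAAAAAAAAAAAAAAAAAAAAAAAAAAAAAAAAAAAAAAAAAAAAAAAAAAAAAAAAAAAAAAAAAAAAAAAAAAAAAAAAAAAAAAAAAAAAAAAAAAAAAAAAAAQAAAAAAAAAAAAAAA4AAAAAAAAAAAAAAB8AAAAAAH8AAAAAAB8AAAAAAP+AAAAAAB8AAAAAAP/AAAAAAD8AAAAAAP/AAAAAAD8AAAAAAP/AAAAAAD8AAAAAAP/gAAAAAD8AAAAAAH/wAAAAAD8AAAAAAB/4AAAAAA8A="/>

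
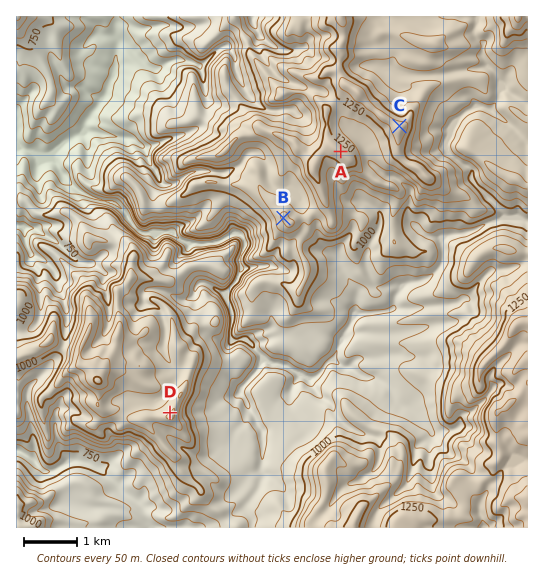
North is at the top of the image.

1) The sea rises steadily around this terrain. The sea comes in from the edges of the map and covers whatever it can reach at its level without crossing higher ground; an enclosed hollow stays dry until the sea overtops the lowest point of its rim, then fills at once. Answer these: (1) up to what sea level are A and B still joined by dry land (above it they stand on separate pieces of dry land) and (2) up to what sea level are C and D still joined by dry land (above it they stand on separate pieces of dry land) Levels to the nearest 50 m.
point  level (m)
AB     1100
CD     900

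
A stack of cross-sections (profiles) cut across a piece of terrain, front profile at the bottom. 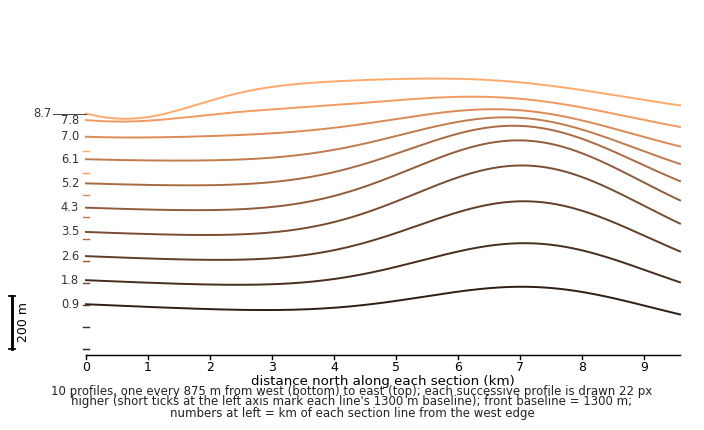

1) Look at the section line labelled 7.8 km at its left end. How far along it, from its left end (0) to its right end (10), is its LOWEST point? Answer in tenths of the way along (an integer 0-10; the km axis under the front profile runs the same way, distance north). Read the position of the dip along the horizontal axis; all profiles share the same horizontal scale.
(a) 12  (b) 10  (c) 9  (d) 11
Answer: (b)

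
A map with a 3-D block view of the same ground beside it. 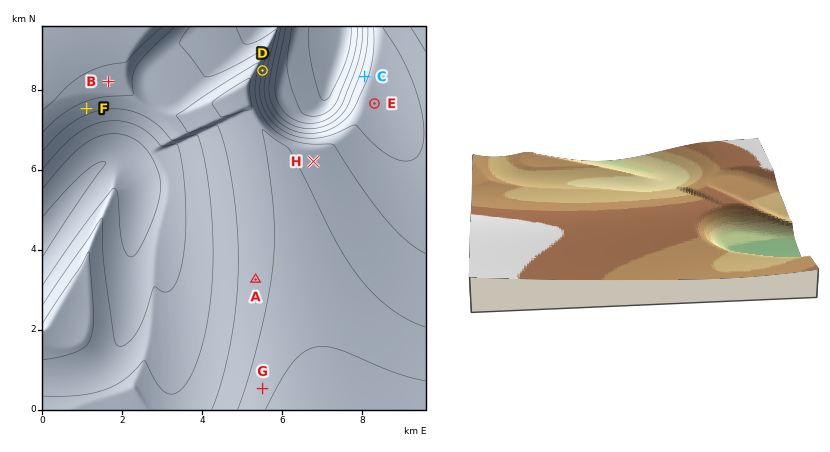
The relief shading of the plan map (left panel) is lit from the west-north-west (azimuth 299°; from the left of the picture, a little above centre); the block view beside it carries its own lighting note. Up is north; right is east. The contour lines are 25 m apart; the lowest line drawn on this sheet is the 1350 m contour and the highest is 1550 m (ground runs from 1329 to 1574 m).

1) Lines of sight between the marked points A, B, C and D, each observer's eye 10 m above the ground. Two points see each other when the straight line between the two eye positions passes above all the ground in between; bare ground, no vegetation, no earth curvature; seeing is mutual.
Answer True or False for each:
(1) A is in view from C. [False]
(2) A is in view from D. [False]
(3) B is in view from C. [False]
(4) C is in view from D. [True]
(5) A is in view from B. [True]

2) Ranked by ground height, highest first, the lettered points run G H F E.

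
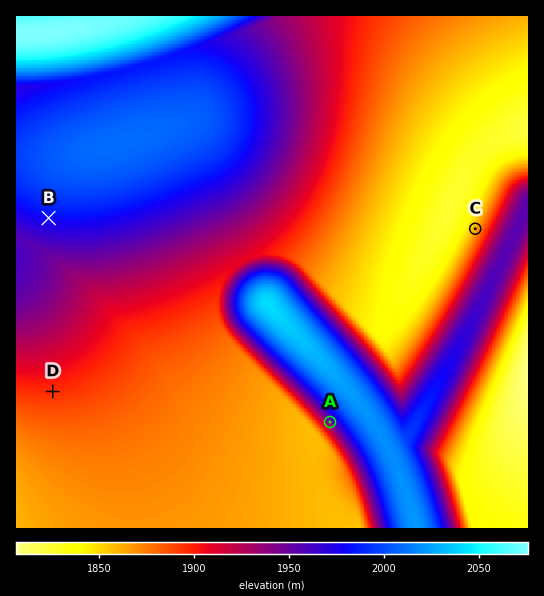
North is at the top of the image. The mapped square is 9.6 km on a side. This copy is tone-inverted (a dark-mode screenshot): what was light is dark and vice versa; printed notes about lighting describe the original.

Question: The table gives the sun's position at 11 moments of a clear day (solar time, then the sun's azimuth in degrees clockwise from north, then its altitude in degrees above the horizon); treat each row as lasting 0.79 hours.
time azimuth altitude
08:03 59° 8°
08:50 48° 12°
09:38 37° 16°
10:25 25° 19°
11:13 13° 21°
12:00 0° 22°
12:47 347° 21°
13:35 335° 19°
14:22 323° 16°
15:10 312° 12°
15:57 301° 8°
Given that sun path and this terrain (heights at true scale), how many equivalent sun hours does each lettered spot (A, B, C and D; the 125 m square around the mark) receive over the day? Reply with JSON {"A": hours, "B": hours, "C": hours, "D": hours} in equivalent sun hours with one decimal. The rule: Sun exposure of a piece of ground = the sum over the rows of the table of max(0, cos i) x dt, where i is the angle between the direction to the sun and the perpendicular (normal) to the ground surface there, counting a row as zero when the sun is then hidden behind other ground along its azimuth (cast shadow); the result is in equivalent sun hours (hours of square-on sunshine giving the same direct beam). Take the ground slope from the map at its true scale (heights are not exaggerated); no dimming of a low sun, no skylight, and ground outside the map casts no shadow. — {"A": 1.4, "B": 2.1, "C": 2.7, "D": 2.2}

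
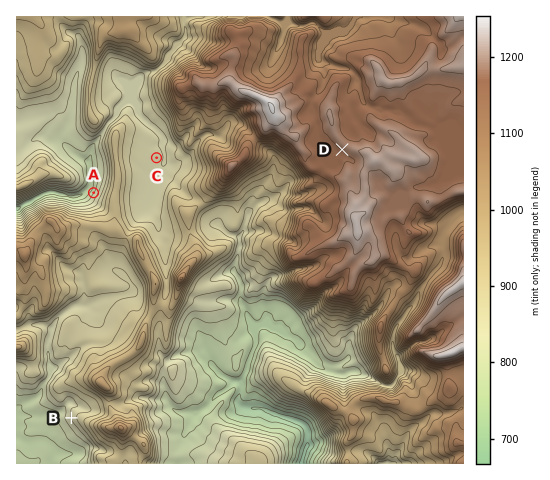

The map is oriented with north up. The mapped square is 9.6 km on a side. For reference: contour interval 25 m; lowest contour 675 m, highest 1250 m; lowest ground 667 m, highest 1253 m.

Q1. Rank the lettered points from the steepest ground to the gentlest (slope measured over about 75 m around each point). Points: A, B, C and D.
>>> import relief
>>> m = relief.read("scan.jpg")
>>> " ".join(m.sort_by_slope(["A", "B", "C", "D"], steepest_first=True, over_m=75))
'A B D C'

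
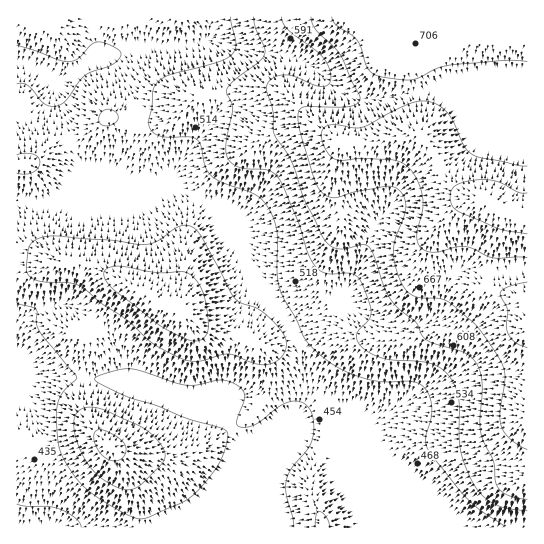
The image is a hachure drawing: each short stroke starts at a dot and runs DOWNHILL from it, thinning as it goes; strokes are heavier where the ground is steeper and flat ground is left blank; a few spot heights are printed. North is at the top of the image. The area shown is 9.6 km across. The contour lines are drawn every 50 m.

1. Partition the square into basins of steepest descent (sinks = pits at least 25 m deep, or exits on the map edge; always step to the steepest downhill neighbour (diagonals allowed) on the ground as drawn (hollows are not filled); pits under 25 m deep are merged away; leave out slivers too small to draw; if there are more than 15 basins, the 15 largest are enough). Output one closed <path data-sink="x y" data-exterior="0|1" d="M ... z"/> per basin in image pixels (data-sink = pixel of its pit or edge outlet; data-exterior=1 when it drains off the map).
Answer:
<path data-sink="17 527" data-exterior="1" d="M527 16l-179 1 35 18 8 0 24-16 10-1-6 1-6 7-12 37 10 4 8 20 0 47 9 9 20 38 11 11 34 11 8 7 3 5-11 48 0 19 3 7 7 4-12-4-12 0-15 20-10 10-8 4-53 14-22 0-12-2-22-11-18 0-58 21-27-10-32-6-5-2-16-16-20-8-28-18-38-18-12-4-24-2-16 6-27 3 1 258 511-1z"/><path data-sink="17 63" data-exterior="1" d="M347 16l-330 0-1 253 21-1 22-7 24 2 12 4 38 18 28 18 20 8 16 16 5 2 32 6 27 10 58-21 18 0 22 11 12 2 30-1 53-17 25-30 12 0 8 3-6-10 0-19 4-22 7-20-3-11-14-10-16-3-12-5-11-11-20-38-9-9 0-47-8-20-10-4 12-37 6-7-9 2-19 14-8 0z"/>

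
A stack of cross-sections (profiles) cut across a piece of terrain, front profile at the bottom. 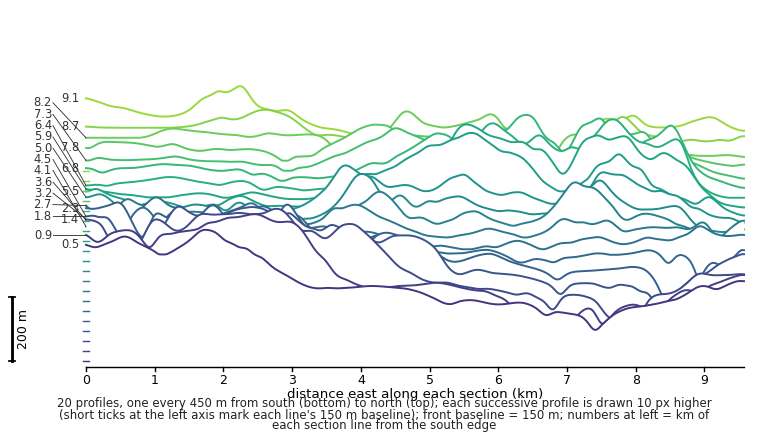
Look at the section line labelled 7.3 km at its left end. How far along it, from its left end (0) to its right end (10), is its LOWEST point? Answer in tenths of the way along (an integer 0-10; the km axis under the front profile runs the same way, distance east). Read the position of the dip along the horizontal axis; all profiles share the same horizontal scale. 10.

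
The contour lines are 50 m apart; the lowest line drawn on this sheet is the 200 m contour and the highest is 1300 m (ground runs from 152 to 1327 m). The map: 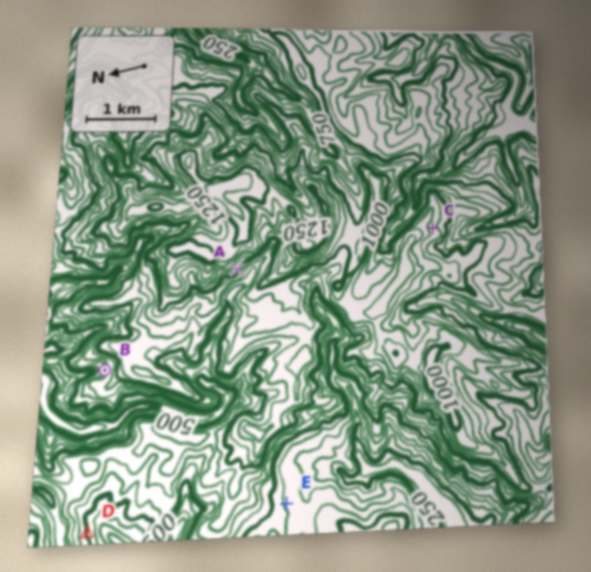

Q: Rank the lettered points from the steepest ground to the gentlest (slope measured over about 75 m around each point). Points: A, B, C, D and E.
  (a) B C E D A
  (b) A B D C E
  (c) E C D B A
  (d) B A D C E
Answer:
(b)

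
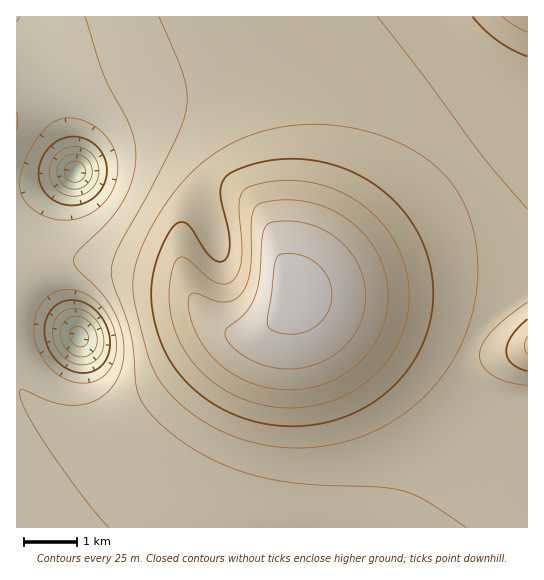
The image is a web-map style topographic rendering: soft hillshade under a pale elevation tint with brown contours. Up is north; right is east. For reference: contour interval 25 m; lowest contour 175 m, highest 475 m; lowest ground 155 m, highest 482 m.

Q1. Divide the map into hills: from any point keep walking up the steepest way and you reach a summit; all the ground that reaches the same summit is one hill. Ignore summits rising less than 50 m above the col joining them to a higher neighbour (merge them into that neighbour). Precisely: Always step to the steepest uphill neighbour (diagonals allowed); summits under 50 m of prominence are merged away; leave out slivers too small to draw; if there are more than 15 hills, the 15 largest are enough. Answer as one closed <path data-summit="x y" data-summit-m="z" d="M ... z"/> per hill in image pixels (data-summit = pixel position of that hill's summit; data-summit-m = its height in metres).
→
<path data-summit="297 290" data-summit-m="482" d="M17 25l-1 502 406 1 10-19 32-46 15-34 0-26-12-28 0-13 5-19 16-22 27-23-4-32-14-41-16-31-20-28-22-23-22-19-30-19-25-12-32-10-25-6-23-2-43 0-64 10-32 10-21 9-12 8-15 17-20 42-23-80z"/><path data-summit="527 17" data-summit-m="418" d="M527 16l-510 0-1 9 15 24 21 42 23 80 16-36 19-23 12-8 21-9 43-12 53-8 56 1 44 9 48 20 42 28 23 22 19 23 14 23 15 30 8 24 7 42 2 0 11-6z"/><path data-summit="527 346" data-summit-m="404" d="M527 292l-12 5-20 16-14 16-9 14-5 19 0 13 12 28 0 26-15 34-32 46-9 19 105-1z"/>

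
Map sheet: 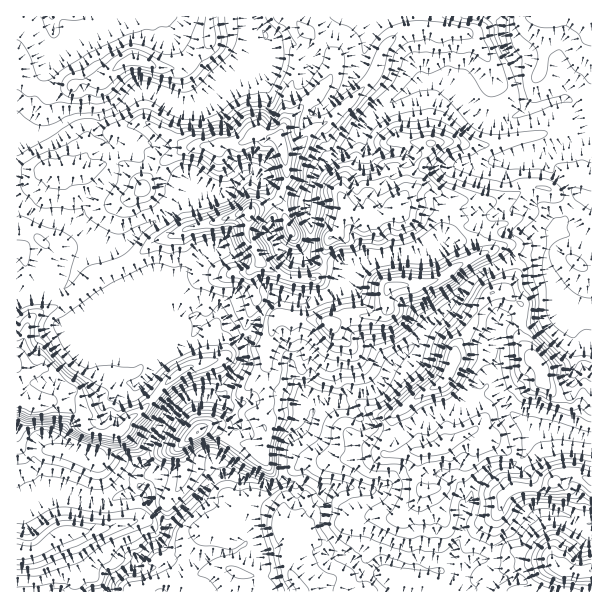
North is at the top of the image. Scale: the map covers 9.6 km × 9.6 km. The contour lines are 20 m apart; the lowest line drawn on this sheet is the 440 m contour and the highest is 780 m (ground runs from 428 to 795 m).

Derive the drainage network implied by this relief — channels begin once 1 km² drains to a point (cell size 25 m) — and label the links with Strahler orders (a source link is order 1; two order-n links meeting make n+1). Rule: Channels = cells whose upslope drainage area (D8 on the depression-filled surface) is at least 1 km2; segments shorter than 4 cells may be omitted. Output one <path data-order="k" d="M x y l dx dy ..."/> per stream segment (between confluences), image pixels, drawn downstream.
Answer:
<path data-order="2" d="M431 570l-3-1-11 0-1-2-14-1-1-2-9-1-6-3-8 0-9 9-6 0-31-32 0-1-6-6-2-3 0-5 2-1 0-20-2-1-1-8-5-4"/><path data-order="3" d="M128 569l-2 0-15 12-1 3 0 6-2 1"/><path data-order="1" d="M233 552l-20 0-1 2-5 0-9 4-21 0-6 5-3 0-6 3-4 0-6 3-24 0"/><path data-order="3" d="M168 527l-1 7-5 6 0 2-3 3-6 0 0 1-1 0-17 17 0 1-4 2-3 3"/><path data-order="1" d="M528 522l-16 17-6 1-20 20-13 0-6 3-12 10-9 0-2-1-10 0-3-2"/><path data-order="1" d="M467 513l-3 3-2 6-1 2 0 13-5 8 0 3-1 1 0 3-2 2-1 6-9 9-11 0-1 1"/><path data-order="2" d="M141 491l5 4 0 5 1 3 12 12 0 1 8 8 1 3"/><path data-order="2" d="M318 488l-10-8-9 0-2 2-16 0"/><path data-order="1" d="M347 486l-17 0-1 2-11 0"/><path data-order="3" d="M281 482l-3 3-14 0-4-3-9-2-2-1-7 0-2-2-4 0-6-3-11 0-51 53"/><path data-order="1" d="M35 465l10 21 0 5 3 6 21 0 2 1 6 0 1 2 5 0 1 1 15 0 2 2 7 0 8-6 3 0 6-3 4 0 5-3 7 0"/><path data-order="2" d="M312 411l0 3-6 12-7 8-8 3-7 7 0 3-2 2 0 31-1 2"/><path data-order="1" d="M303 399l0 8 9 4"/><path data-order="1" d="M462 398l24-26 8 0 1 3"/><path data-order="2" d="M495 375l0 3 3 6 0 8 8 10 1 5 3 3 0 1 8 8 1 0 0 1 15 15 33 0 2 2 22 0"/><path data-order="1" d="M495 371l0 4"/><path data-order="1" d="M155 368l10-11 11-6 12-12 1 0 5-4 1-6 2 0 6-6 4-2 3-3"/><path data-order="2" d="M243 350l0 10-1 2 0 3-11 15-4 10-8 8-4 0-2-2-12 0-1-1-6 0-2 1-7 2-17 16-1 5-6 7-2 5-9 12-1 3 0 6-3 6 0 4-8 11 0 15 3 3"/><path data-order="1" d="M102 333l3 0 2-1 7 0 2-2 7-1 5-3 3 0 6-5 6-3 3 0 18-10"/><path data-order="2" d="M210 318l5-4 4-2 6 6 2 6 9 9 4 9 0 3 3 5"/><path data-order="1" d="M579 315l9-4"/><path data-order="1" d="M444 311l-19 18 0 1-5 5-1 4-11 11-6 3-13 13-5 12-9 11-3 1-15 2-1 1-8 0-7 8-15 0-3 1-9 9-2 0"/><path data-order="2" d="M164 308l10 0 2 1 3 0 3 3 9 5 10 0 2 1 7 0"/><path data-order="1" d="M188 269l-3 1-6 6-2 6-15 15 0 9 2 2"/><path data-order="1" d="M414 257l-19 0-2 1-7 0-2 2-9 1-10 6-23 23-4 0-6 4-5 0-1 2-12 0-2 1-3 0-6 3-4 0-2-1-4 0-2-2-13 0-6 6-2 0-9 11-10 22-8 8 0 6"/><path data-order="1" d="M311 242l0-17-2-1 0-8-1-1 0-9 1-2 0-10 2-2 0-6 1-1 0-3 6-12 8-8 0-1 1 0 5-5 6-3 25-25"/><path data-order="2" d="M83 231l-2 0-7-7-3 0-2-2-12-1-1-2-15 0-3-1-6-6-2 0-12-12-1 0"/><path data-order="1" d="M554 219l0 23-6 6 0 3-2 1 0 14 2 1 0 5 4 7 0 5 17 16 1 0 5 5 9 4 3 0 1 2"/><path data-order="1" d="M228 189l-1 0-9 9-3 2-5 0-1 1-11 0-1 2-8 0-1 1-11 0-3 3-1 0-12 12-21 11-8 7-1 0-5 5-3 0-1 1-12 0-2-1-3 0-3-3-15-8-4 0"/><path data-order="1" d="M494 161l4 0 2-2 9 0 1-1 6 0 2-2 12-1 1-2 17 0 3-3 3 0 1-1 3 0 2-2 3 0 6-3 9 0 9-6 4 0"/><path data-order="1" d="M365 143l-2-3 0-12"/><path data-order="2" d="M363 128l0-2 5-4 0-2 10-10 2 0 3-3 1 0 3-3 2 0 3-3 10-6 11-9 6-3 4 0 0-2 12 0 2-1 7 0 3 1 14 12 0 2 9 10 3 6 7 8 6 3 15 0 2-2 3 0 1-1 3 0 5-3 6-2 3-3 1 0 0-10"/><path data-order="1" d="M98 117l3 0 7-4 3 0 9-5 17-16 1 0 3-3 11 0 6 4 4 2 3 3 5 1 7 6 3 0 2 2 13 0 9-5 3-3 2 0 19-19 2 0 9-8 1 0 18-18 2-6 1-1 0-20"/><path data-order="2" d="M525 101l-3-6 0-3-1-2 0-6-2-1 0-5-1-1 0-5-2-1 0-6-1-2 0-3-9-10 0-3-3-6 0-23 1-1"/><path data-order="1" d="M564 99l-10 2-2 1-3 0-6 3-13 0-5-4"/><path data-order="1" d="M365 51l3-12 6-10 0-5 1-1 0-5 2-1"/><path data-order="1" d="M53 27l0-10-2 0"/><path data-order="2" d="M261 27l-4-4-2-6"/><path data-order="1" d="M122 17l-54 0"/>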